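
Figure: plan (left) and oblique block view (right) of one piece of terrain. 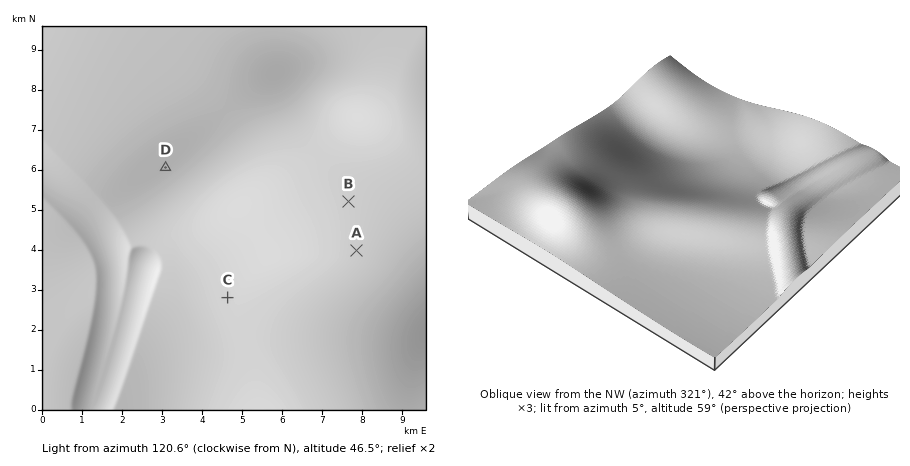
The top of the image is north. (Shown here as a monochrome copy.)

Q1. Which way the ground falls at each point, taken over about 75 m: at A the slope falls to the S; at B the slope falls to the S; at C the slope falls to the E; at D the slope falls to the NW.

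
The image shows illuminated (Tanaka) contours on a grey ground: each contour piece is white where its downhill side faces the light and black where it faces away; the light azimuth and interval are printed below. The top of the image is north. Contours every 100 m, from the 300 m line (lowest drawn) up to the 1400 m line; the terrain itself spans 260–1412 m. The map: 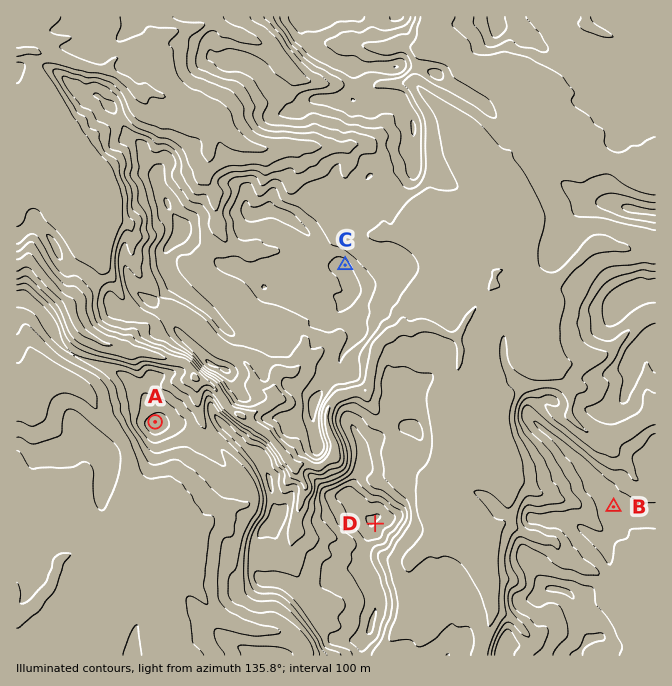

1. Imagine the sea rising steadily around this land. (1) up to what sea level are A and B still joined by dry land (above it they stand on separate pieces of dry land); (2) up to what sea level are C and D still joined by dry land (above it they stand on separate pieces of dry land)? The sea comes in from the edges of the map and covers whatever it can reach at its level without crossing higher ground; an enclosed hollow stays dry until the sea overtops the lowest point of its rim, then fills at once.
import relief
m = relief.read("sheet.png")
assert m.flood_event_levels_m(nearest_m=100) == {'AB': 700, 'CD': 900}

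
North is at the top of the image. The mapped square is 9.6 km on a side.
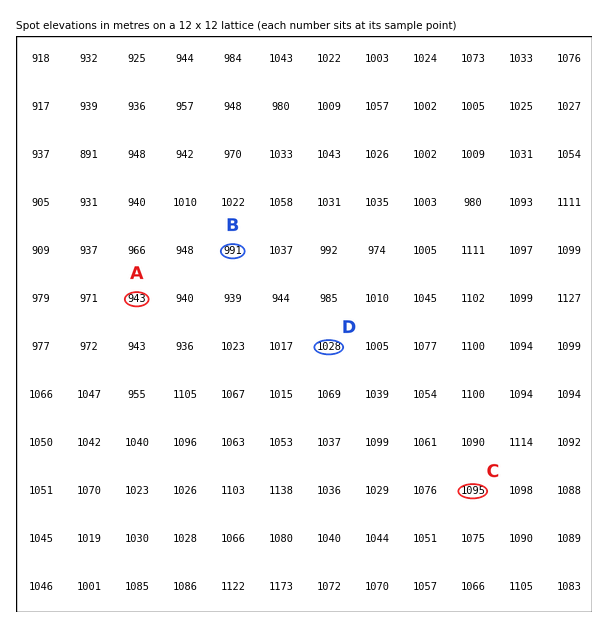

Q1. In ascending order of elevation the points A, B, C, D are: A B D C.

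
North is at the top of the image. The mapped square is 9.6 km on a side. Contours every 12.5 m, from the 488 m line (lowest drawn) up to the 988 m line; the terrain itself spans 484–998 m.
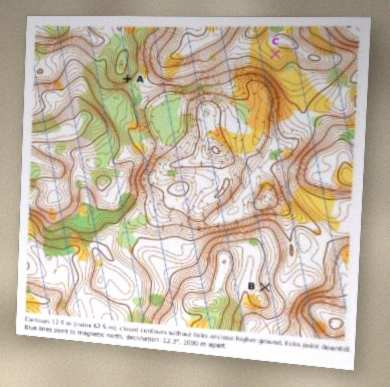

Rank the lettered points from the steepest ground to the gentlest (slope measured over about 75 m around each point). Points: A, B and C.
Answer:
A B C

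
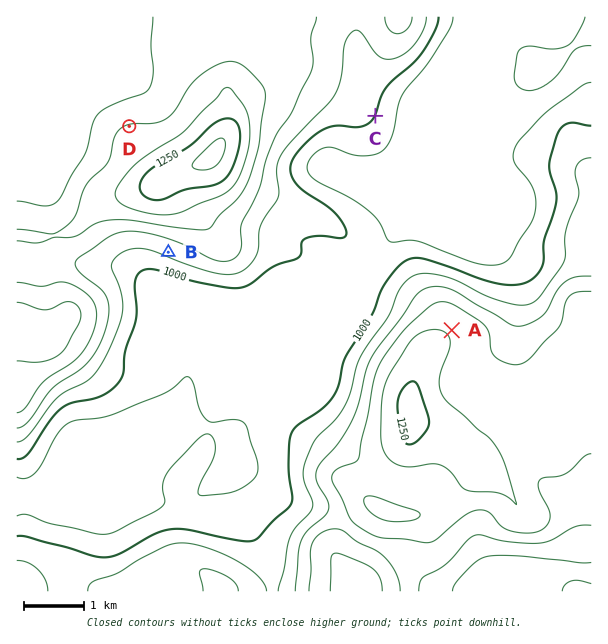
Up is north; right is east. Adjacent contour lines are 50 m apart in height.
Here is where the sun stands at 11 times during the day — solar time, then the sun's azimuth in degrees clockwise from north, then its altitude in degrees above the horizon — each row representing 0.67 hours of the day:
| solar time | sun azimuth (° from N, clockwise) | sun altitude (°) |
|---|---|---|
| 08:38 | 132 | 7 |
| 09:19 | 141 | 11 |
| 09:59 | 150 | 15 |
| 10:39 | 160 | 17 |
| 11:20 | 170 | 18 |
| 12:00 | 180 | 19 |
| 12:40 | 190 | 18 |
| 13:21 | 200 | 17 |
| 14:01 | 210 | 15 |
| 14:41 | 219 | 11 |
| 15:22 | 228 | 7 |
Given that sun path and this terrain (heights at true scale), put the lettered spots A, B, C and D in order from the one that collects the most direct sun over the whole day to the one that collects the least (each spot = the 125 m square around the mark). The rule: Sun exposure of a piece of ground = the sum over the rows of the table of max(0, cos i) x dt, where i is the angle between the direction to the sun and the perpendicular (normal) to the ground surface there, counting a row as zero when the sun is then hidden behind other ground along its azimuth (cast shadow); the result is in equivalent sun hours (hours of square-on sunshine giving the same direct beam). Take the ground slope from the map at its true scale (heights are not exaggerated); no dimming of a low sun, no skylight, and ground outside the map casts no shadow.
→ B > C > A > D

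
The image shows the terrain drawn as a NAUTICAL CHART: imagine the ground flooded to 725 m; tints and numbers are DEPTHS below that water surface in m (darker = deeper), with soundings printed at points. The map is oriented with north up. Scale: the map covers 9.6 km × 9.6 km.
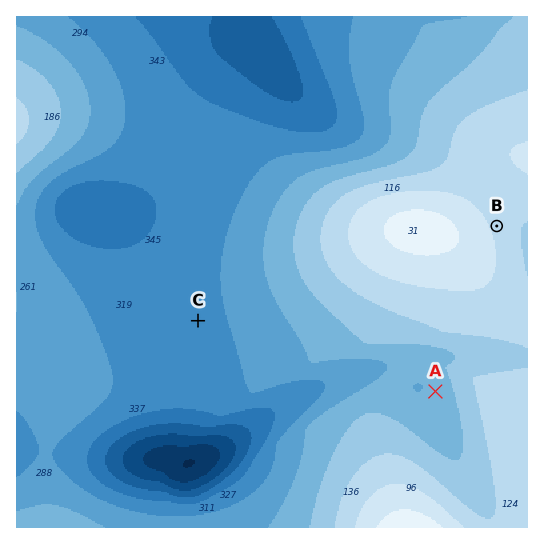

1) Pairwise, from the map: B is above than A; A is above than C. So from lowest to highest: C A B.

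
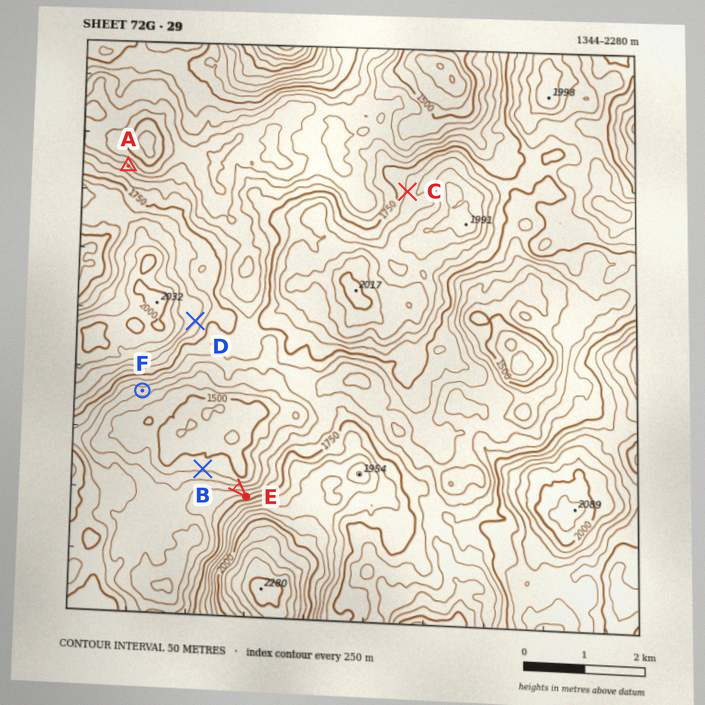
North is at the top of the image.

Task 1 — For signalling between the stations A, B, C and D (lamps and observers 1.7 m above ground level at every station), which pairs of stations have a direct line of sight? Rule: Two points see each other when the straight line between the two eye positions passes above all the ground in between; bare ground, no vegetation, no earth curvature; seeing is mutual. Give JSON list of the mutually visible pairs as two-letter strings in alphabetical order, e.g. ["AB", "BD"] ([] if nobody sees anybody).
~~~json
["AC", "BD"]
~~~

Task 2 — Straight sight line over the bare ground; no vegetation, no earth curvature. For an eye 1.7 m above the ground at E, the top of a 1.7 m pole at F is visible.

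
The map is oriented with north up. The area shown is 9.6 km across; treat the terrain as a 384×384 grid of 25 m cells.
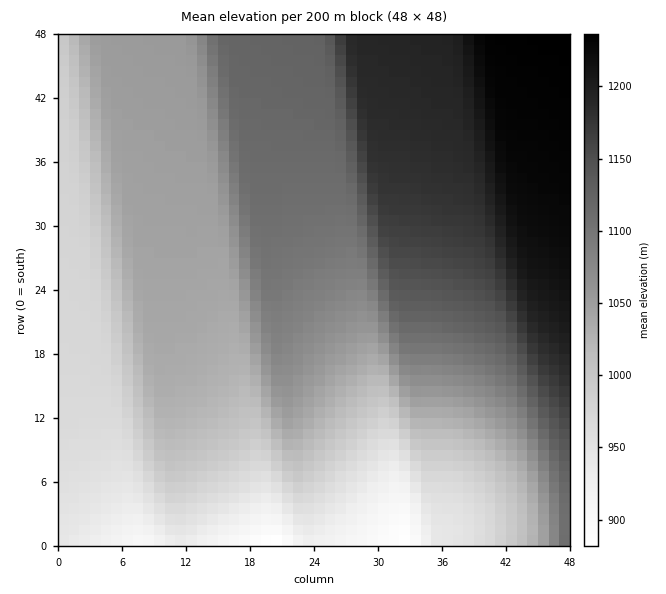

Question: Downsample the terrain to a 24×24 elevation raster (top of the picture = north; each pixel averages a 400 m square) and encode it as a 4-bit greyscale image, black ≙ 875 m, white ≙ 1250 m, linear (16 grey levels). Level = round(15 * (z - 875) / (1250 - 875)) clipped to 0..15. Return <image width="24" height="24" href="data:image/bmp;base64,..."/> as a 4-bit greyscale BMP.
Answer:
<image width="24" height="24" href="data:image/bmp;base64,Qk2WAQAAAAAAAHYAAAAoAAAAGAAAABgAAAABAAQAAAAAACABAAATCwAAEwsAABAAAAAAAAAAAAAAABEREQAiIiIAMzMzAERERABVVVUAZmZmAHd3dwCIiIgAmZmZAKqqqgC7u7sAzMzMAN3d3QDu7u4A////ADIhIyIREiIREjNFaTMiNDMiIzIhEzNFeTMzREQzNDMiIzRVeTMzRVRERUQyNERWikM0VVVUVlRDRVVnikREZmVVZmVEVmZ4m0RFZmZmd2ZVZ3eIq0RFZmZmh3ZmeIiJvERFZmZniHdniImazERGd2ZoiId4mZqrzURWd3Z4mIiJqqq83URWd3d4mYiKqru83URWd3d5mZiau7vN3kRXd3eJmZmbu7zN7kRnd3eJmZmrzMzO7kVnd3eJmZm8zMze7kVnd3eZmZm8zMze7kVnd3eaqqrMzMze7kV3d3iaqqrMzM3u7kZ3d3iqqqrMzN3u7lZ3d3iqqqvMzd3u7lZ3d3mqqqvN3d3u7lZ3d3mqqqzd3d7u7ld3d4mqqqzd3d7u7g=="/>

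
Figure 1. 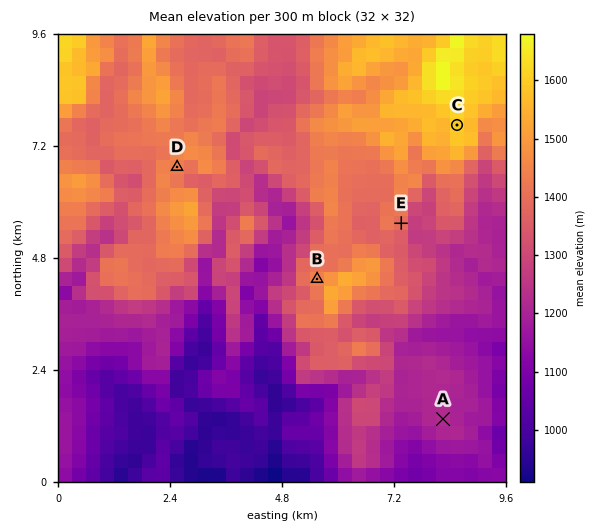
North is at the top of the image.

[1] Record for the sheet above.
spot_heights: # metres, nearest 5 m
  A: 1225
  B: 1445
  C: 1600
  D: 1435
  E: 1405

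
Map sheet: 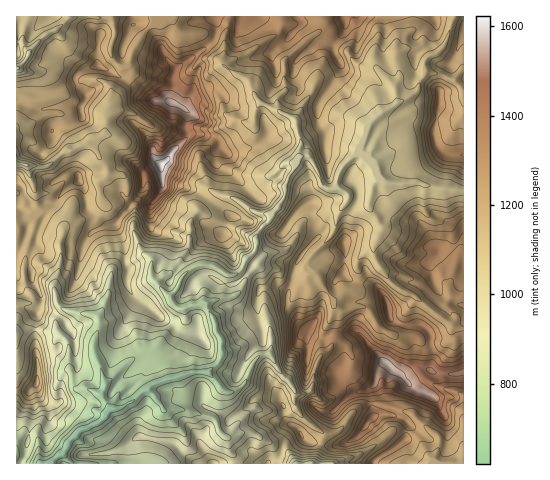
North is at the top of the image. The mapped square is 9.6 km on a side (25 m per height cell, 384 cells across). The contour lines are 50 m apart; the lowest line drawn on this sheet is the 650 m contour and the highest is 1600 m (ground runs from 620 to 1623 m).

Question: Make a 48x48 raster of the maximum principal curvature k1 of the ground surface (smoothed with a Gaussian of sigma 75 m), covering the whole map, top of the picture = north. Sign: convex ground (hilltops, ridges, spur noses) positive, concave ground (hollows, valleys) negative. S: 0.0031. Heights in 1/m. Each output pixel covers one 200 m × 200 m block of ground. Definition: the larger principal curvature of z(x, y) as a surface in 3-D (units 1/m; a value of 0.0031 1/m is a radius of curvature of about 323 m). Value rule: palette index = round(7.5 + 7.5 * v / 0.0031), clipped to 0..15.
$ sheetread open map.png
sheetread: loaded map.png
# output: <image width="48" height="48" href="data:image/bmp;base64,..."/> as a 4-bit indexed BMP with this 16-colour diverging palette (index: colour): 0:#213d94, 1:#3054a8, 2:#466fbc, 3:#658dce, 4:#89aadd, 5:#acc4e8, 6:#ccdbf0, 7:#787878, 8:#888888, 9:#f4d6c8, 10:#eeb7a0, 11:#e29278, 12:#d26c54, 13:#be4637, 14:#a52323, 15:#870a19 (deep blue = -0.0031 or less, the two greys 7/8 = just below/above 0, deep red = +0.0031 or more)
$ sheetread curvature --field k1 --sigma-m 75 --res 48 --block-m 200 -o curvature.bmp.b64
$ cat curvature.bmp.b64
<image width="48" height="48" href="data:image/bmp;base64,Qk32BAAAAAAAAHYAAAAoAAAAMAAAADAAAAABAAQAAAAAAIAEAAATCwAAEwsAABAAAAAAAAAAlD0hAKhUMAC8b0YAzo1lAN2qiQDoxKwA8NvMAHh4eACIiIgAyNb0AKC37gB4kuIAVGzSADdGvgAjI6UAGQqHANtZuuy6iIh3aMve65vN2IaZed77d5homK6diO7u24d4nYm3iqqJ27vf+5md+ZiJqI2dl4qYesvN2oyXV5lomO/L7/mHr6mop4qMuXmamKypiKu4mIh5rPmIh/+Xa6mJyYl7maqHmap2iri4yZztz5ibt5/Znrh8+ImKqJmXh5uWeXirvKmH2Zz/53vdyXh/pput3bq6eXupmZvJmdua+c/J/XmXh3jPmN/qqniJu6mJqYq4Zqy72Imrnf2Xmt/7qJ/4ininubl6qqzInHi+qOuLqZzqjNmIiHn5eKqompq5h4qKzZjdlt+7p2fZzZit7nn4drqJmIiKu5mKm9jqud+bqHi92qvKq3v5qMh5mIh4ianKadmmrN95qXbtmIioaoz4udeJqIeHiIjqiZy4n82JmH34h4e3aXzXedd5uoeWiazYeojHfMurmr93d4fZiHq4jcqHrIeZu6yoqomojM6prfp5q73ZeIvovIqXe5iv652WqpmXnb33edmN+7yIeKvrmHeImZrth4usuquIvJf5aJmP2JmIiYjqjpmnmb25bZhpmJ6HyobKeYiPuYiambj4j8qZe9qZmuqaqH3Kuoeal3jfh4mqiKy3euiojcdo2My93ay7rIh6urv5mpi4eJzJiOmXfdiImYvJioppfod4vIyHiZm3iZmamMqIfbp5iad2n4l6vciInHuJzcuoiJibmbt4nJdnmLt3zXmYiPmJnXiKmJmZiJm5eq13jKqYra3My/m6uK6a7od4eJuqqYm3iI3InXrdynmrvJXf+YrJrsl3d4qpmom4d3mt+1r4iYq5us65/Yqqm6uXiJyIipibeIqYr3n4iImIvuymr5mZioiJmrqbqqqrp4yGbNz6iIaLyonJa+upeLeIeKmoeqqJyGx4ibr/hXm5h57dmbzMx8iIiJiHeNmKnK2ZqZ5vytl4idqKebyHeciIiIiHeOrN2ut3h36PqGZ5m6d6qb2fnKh4iIiIate4m9uZiL6vuamLmYaJqJ2PeqiJmZmZeajamal3nen/+Geaq4eJh4m/mJh4iImrzM/tl4mIqVj4/mWb27qZmXbdmXiIh3i+y6mMt4d4hkv5n+m9qIq6vJnceHiIh3jreIiby4eHd5+Gi9y6iYeqqZm7mIiYiIn6eHeKq9y4rPpnmcvZZ4e6p2rJmIeJiIjbd4mZh61neZiIqt2XeKnIeHrXeIh3mHe9iKqZma1neM3u3bm6m5iYm5roeJiIiJivmIiYd564drzLuKyJqYerm7m8iYiJmHevl8uZqbq5ariJuZyamZeMiaiMqHeZiZnuuZqXecl53IaIyox4iId9rJd5upmIh6maiGyoeK7vt2eZzZuVeZh+nJZ47Yd4iLisyPjJmXjYi4mM6vyFeazMedl4+bh6iLmZ2varl3jIjXeflo36jJecyYu7xth6d5qXm+yaqHe7jZe9lnetnKmIvIiZybmLeKiqjMrIeZrMm8momJd8i5mZi7h3rJl5iIirjLibp4uJacl3eKqriZmYeKmIq6uqqpm7iw=="/>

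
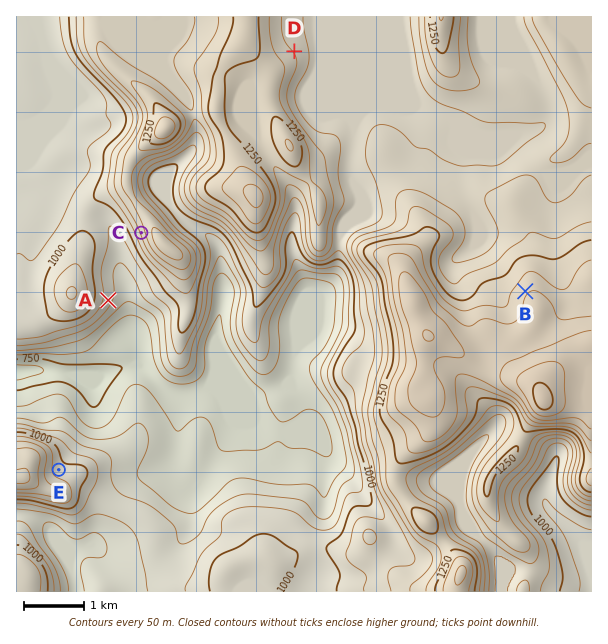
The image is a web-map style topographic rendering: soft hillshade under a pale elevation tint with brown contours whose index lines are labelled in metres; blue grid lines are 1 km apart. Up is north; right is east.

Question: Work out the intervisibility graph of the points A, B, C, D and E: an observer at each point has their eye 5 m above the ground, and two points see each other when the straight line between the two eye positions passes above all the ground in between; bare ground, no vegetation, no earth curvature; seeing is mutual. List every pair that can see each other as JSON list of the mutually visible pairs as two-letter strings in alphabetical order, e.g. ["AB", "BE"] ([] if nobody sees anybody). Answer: ["AC", "AE", "BD", "CE"]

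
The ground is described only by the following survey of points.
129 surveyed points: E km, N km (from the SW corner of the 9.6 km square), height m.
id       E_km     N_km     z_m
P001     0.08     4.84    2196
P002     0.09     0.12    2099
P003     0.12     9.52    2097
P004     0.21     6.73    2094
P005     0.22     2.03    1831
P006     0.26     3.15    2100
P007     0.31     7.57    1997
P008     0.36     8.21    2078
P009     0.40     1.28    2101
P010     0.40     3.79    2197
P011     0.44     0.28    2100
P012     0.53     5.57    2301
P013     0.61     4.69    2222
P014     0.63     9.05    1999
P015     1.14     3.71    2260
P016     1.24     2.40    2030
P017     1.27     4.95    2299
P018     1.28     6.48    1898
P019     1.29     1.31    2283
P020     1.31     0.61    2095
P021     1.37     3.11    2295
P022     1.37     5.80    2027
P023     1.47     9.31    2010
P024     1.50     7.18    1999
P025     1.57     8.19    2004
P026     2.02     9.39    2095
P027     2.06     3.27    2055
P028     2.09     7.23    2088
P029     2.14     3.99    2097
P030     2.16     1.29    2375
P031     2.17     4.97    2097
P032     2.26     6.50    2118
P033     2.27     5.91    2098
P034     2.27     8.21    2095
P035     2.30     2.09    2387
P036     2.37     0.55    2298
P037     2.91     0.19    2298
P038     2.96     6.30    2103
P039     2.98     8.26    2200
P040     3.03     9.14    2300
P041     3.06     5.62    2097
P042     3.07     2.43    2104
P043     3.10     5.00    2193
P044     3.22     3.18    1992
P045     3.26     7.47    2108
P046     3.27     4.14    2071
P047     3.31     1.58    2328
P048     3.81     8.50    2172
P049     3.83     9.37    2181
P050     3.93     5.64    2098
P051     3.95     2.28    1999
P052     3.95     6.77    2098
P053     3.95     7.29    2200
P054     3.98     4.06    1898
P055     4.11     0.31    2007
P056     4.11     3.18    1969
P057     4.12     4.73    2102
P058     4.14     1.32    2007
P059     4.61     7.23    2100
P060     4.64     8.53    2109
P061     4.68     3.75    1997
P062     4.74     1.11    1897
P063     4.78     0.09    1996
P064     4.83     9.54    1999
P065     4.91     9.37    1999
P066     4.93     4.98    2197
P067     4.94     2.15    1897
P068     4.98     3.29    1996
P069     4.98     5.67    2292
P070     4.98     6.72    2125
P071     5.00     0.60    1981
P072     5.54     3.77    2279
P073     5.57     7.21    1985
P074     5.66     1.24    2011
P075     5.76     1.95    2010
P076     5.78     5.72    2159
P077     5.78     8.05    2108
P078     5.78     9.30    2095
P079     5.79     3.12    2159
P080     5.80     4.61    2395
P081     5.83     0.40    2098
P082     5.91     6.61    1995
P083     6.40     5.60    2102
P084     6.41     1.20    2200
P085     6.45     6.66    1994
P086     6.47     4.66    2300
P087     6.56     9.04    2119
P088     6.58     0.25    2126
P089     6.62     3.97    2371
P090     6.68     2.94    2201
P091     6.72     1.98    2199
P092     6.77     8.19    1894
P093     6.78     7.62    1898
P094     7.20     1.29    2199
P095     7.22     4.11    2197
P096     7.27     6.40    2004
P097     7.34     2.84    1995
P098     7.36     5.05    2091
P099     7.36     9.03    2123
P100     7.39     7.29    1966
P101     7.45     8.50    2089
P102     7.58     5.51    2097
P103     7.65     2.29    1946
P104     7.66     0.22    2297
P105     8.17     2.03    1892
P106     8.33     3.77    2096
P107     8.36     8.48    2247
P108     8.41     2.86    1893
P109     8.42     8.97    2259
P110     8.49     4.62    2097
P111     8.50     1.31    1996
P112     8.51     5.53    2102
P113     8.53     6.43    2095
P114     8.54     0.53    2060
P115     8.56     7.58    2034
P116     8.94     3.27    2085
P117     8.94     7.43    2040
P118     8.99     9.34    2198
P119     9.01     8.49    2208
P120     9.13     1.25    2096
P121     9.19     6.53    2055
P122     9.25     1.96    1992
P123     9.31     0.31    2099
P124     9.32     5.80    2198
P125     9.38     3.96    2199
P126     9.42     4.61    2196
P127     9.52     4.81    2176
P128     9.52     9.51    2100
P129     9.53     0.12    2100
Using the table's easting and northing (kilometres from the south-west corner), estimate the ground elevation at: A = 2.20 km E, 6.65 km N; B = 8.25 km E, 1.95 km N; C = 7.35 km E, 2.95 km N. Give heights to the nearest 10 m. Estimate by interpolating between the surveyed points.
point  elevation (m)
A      2110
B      1870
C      2000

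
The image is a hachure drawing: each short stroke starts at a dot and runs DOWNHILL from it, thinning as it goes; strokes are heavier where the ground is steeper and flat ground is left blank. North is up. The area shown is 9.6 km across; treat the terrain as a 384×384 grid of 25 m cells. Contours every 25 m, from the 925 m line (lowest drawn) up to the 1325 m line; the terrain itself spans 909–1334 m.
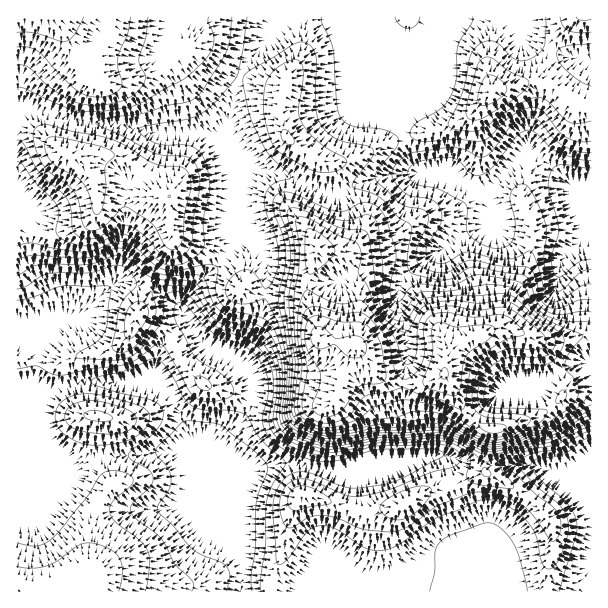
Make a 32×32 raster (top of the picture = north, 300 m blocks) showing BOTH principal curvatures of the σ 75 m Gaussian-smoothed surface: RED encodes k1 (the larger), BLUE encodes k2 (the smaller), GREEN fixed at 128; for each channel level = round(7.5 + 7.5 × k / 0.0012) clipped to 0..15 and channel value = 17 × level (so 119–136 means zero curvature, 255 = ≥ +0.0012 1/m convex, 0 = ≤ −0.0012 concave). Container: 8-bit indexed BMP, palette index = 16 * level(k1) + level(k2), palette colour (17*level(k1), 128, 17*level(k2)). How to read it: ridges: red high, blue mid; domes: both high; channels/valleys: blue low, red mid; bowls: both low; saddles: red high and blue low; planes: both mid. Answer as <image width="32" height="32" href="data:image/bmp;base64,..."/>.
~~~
<image width="32" height="32" href="data:image/bmp;base64,Qk02CAAAAAAAADYEAAAoAAAAIAAAACAAAAABAAgAAAAAAAAEAAATCwAAEwsAAAABAAAAAAAAAIAAABGAAAAigAAAM4AAAESAAABVgAAAZoAAAHeAAACIgAAAmYAAAKqAAAC7gAAAzIAAAN2AAADugAAA/4AAAACAEQARgBEAIoARADOAEQBEgBEAVYARAGaAEQB3gBEAiIARAJmAEQCqgBEAu4ARAMyAEQDdgBEA7oARAP+AEQAAgCIAEYAiACKAIgAzgCIARIAiAFWAIgBmgCIAd4AiAIiAIgCZgCIAqoAiALuAIgDMgCIA3YAiAO6AIgD/gCIAAIAzABGAMwAigDMAM4AzAESAMwBVgDMAZoAzAHeAMwCIgDMAmYAzAKqAMwC7gDMAzIAzAN2AMwDugDMA/4AzAACARAARgEQAIoBEADOARABEgEQAVYBEAGaARAB3gEQAiIBEAJmARACqgEQAu4BEAMyARADdgEQA7oBEAP+ARAAAgFUAEYBVACKAVQAzgFUARIBVAFWAVQBmgFUAd4BVAIiAVQCZgFUAqoBVALuAVQDMgFUA3YBVAO6AVQD/gFUAAIBmABGAZgAigGYAM4BmAESAZgBVgGYAZoBmAHeAZgCIgGYAmYBmAKqAZgC7gGYAzIBmAN2AZgDugGYA/4BmAACAdwARgHcAIoB3ADOAdwBEgHcAVYB3AGaAdwB3gHcAiIB3AJmAdwCqgHcAu4B3AMyAdwDdgHcA7oB3AP+AdwAAgIgAEYCIACKAiAAzgIgARICIAFWAiABmgIgAd4CIAIiAiACZgIgAqoCIALuAiADMgIgA3YCIAO6AiAD/gIgAAICZABGAmQAigJkAM4CZAESAmQBVgJkAZoCZAHeAmQCIgJkAmYCZAKqAmQC7gJkAzICZAN2AmQDugJkA/4CZAACAqgARgKoAIoCqADOAqgBEgKoAVYCqAGaAqgB3gKoAiICqAJmAqgCqgKoAu4CqAMyAqgDdgKoA7oCqAP+AqgAAgLsAEYC7ACKAuwAzgLsARIC7AFWAuwBmgLsAd4C7AIiAuwCZgLsAqoC7ALuAuwDMgLsA3YC7AO6AuwD/gLsAAIDMABGAzAAigMwAM4DMAESAzABVgMwAZoDMAHeAzACIgMwAmYDMAKqAzAC7gMwAzIDMAN2AzADugMwA/4DMAACA3QARgN0AIoDdADOA3QBEgN0AVYDdAGaA3QB3gN0AiIDdAJmA3QCqgN0Au4DdAMyA3QDdgN0A7oDdAP+A3QAAgO4AEYDuACKA7gAzgO4ARIDuAFWA7gBmgO4Ad4DuAIiA7gCZgO4AqoDuALuA7gDMgO4A3YDuAO6A7gD/gO4AAID/ABGA/wAigP8AM4D/AESA/wBVgP8AZoD/AHeA/wCIgP8AmYD/AKqA/wC7gP8AzID/AN2A/wDugP8A/4D/AJeXh4iIiIiHh5eYmISnp3d3h4eHh4eHd3eHiHeHp4aHh4eHiIiIiIeHh4eHhYa3h4d3h4aHh4eHh3d3d4a3lnaHh4eIiIiImId3d4d2dbeXdnaGh4eGdnd3d3d3drendXZ2h4eHh4eHh3Z3h3aFp6dmdoeXl5aFdnZ3d3Z1x7iEd3eGh5eGdXV2d3eHhoWnyJe3t6e3yaeGhnV1dbbppoV3d4eGl6eXh4aHh4eHhKfL2MeVlqbI17enlYbX55aDh3d3d3aHqKioloeHd3d1hKWTcnV1dHOWp6bH17V0c3aHd3d3hoaEhHV2d4eHdnWDgJCQgHBxgXBwYKDAgGBxk3V3h4WGhpeXhYZ3d3eGhaOjprinhIOUg2Fy1/v4pKSTUneFp7nIyMm3loWFdoaT0/n76uj29+jX1fb29/j397eEd4aluLinlqaUlainpoKB+sm4qHWGhpaW56NSgoS26dV2hoSCgXF0hnSnyaeWc2Hnt5enlrjFx7nIhmN2d4a4pZeXqKeWlZN0hceXhYVzYsXWhoeYp3OFuLeVdnWElJR1h4eHmLbYyYOmp3WEc2SDp+iXmKiognW3p7eXlrjJpoWHh4d3dpbolaWFg5SGlYO36qeouaehp7mnyNjH6NfFt4Z2dnd2htq4hXKVqbimk8bXh4bGdHK3uqiWqLm2Y5SXh4d3doaFprNyY6a6uaaTx7V1hsZkc7aGloaGt6VSdaeHdnaFhWV0pJaUo5aohnK3tnWGt4WUlWWFqJeXx3R0qIaGh5eWZHWXurelhYaGc5bYl5eYhpd0VIWmdXTFhXOWl6e3uKiElae5qJaGh4Zzptm3p6eGp4Z1hYV1dreXhXaHhoanyaaWl6eXdnZ3hYX42JaFuJeWuJaHdnd2t5iGh3d2Zpe4lpaYqJd2hoeF19eEc3aol4aYp4eHh4eoh3V3dYWGlqiGhoeYqYaGh4alk4OFlJSGdnWFhoaGl5eGdXZ0l6inl4eXp5iploZ3doSFl6iohoV1dXZ1l4WFl5Z0hYS4uaiouKeGdpaFhneFl7i3l6e3p5aWhXWWl3V2lJeopbeXhYWEg3R1hYZ3hoa4qId2doaGlrfHp6eXdmWGqZiGhIKCg4OFhoeHhnaGh6eGd3Z2d4eHhoa2yKd2dIaomHWGl6i5uKeXh4iIhoaHp5eHdnd3d3d3dnW4ybilpqeYhoeYmJiYl5eXiIeGhpaoqId2d3d3d3d3dKe5p6eXh3d2h5eXh4d2d4eYmIeFhYe4l4aHh3d3d4eFp6d2hpd2dnaHl4d3h4eGh4iYmIZ2dZeXhoeHh4eHh4aWl3Z2lpaGl5iIh4eIh3Z3h4eXh4aHhoZ3h4eHh4eHd3aGh3aGp6k="/>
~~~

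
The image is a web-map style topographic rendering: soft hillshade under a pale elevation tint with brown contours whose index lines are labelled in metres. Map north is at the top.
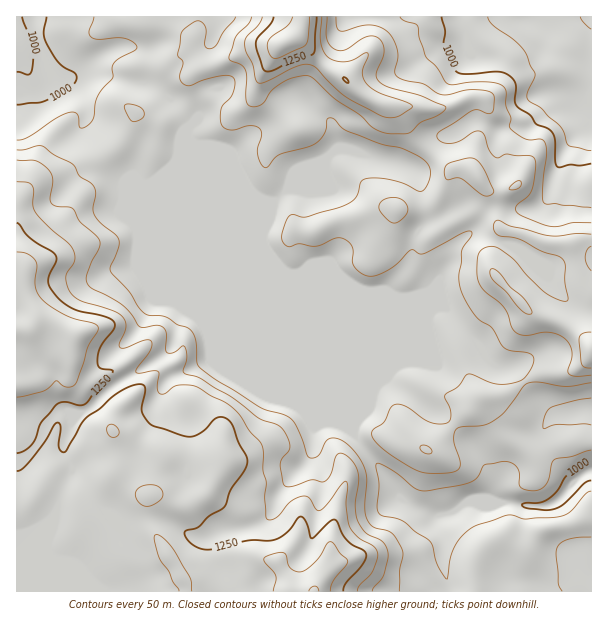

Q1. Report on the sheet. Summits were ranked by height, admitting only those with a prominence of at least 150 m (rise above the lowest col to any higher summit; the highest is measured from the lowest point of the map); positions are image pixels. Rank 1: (284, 44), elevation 1335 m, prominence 262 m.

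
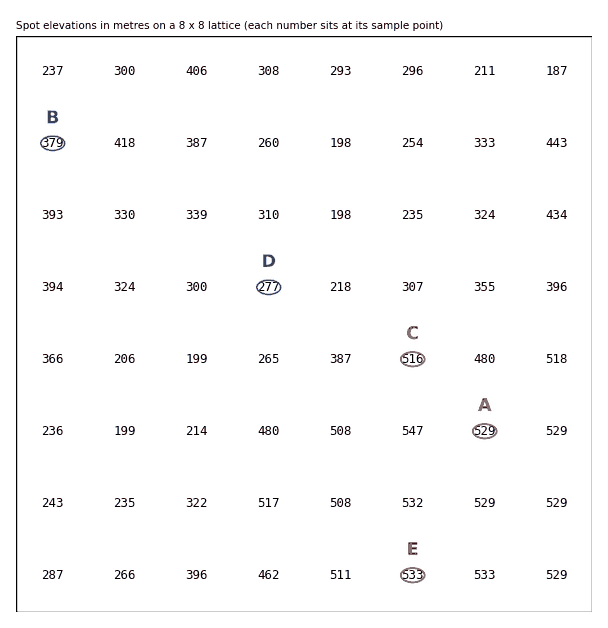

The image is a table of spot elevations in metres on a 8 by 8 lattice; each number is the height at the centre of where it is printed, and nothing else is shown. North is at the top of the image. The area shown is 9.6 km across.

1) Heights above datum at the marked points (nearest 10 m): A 530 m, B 380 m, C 520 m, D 280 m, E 530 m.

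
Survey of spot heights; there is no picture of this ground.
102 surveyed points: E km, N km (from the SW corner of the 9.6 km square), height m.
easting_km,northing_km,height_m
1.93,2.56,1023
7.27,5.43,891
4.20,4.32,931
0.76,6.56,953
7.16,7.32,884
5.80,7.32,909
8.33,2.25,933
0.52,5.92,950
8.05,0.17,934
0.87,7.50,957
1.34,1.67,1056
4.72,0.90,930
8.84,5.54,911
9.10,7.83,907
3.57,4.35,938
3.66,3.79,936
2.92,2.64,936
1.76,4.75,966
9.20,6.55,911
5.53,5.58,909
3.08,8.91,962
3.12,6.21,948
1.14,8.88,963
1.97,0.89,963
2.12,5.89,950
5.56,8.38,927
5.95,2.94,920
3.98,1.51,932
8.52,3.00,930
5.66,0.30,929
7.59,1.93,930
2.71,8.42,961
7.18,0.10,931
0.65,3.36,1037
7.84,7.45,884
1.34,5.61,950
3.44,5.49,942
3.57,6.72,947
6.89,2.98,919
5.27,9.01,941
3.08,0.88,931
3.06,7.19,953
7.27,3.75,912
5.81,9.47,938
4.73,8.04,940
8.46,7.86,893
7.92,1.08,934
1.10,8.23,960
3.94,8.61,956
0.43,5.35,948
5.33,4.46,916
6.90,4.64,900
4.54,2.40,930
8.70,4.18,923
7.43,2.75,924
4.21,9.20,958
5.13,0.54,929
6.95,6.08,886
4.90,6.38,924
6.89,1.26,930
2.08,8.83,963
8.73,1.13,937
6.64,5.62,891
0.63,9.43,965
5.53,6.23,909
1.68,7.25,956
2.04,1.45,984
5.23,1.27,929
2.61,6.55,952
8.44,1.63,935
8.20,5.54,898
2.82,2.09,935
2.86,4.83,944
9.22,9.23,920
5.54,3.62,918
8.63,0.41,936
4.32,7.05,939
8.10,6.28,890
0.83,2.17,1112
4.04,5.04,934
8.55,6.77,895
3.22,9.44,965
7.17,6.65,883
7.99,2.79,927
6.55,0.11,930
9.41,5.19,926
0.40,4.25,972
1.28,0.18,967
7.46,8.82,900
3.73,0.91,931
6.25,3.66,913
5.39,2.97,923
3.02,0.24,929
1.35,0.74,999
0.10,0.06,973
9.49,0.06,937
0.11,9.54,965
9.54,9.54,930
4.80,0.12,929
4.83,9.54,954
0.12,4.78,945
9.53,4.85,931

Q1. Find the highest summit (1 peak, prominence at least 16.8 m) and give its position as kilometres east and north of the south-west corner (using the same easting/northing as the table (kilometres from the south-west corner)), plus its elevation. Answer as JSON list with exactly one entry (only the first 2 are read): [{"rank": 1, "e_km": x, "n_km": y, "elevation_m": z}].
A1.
[{"rank": 1, "e_km": 0.89, "n_km": 2.19, "elevation_m": 1115}]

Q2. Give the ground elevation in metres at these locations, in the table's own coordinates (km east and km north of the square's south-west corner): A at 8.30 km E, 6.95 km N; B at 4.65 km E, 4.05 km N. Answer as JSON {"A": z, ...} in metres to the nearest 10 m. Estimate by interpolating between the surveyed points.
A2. {"A": 890, "B": 930}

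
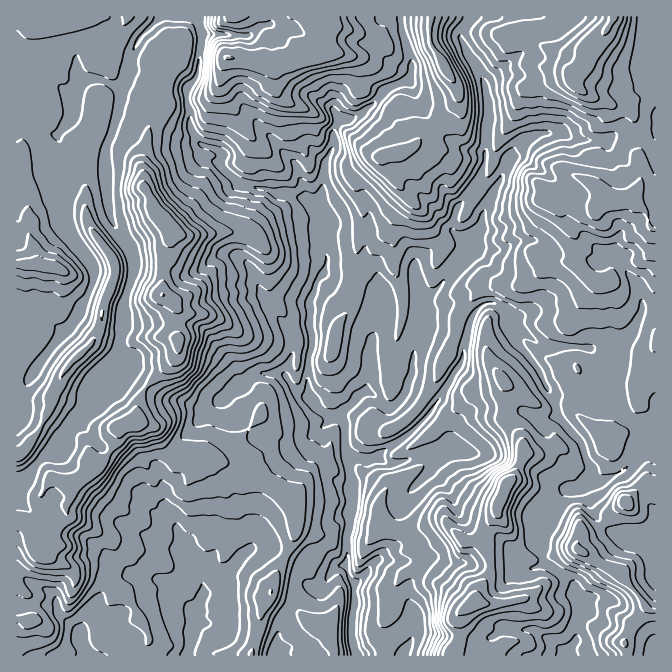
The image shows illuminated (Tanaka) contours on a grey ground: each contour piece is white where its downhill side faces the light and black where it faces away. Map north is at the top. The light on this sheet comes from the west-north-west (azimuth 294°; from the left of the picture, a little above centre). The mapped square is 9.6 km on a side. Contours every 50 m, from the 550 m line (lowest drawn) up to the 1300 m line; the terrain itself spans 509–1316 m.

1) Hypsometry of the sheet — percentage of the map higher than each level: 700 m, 88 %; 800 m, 70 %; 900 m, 54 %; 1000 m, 37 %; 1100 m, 14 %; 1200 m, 4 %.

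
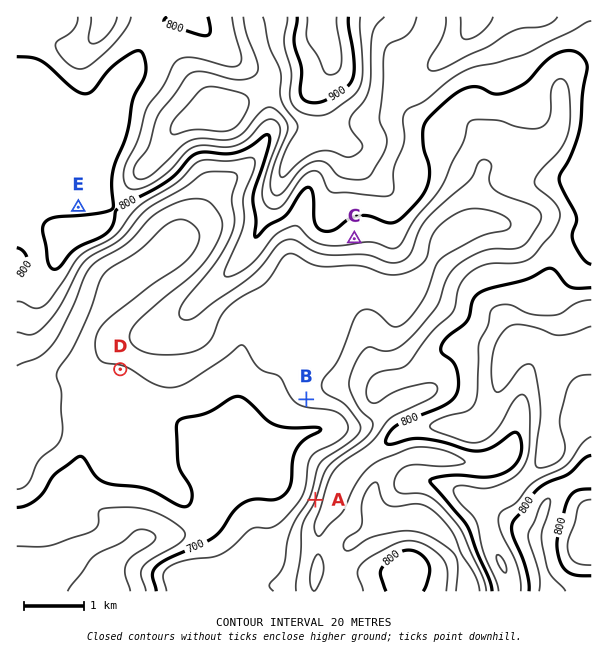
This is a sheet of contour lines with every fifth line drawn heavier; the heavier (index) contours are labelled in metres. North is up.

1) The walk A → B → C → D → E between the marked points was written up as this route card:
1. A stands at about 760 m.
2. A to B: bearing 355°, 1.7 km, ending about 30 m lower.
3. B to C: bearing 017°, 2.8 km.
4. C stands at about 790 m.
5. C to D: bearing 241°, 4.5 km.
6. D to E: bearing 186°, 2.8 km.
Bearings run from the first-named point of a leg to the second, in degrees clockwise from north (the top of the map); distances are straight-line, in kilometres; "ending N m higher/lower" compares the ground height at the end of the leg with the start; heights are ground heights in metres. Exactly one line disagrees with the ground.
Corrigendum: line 6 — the bearing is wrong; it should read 345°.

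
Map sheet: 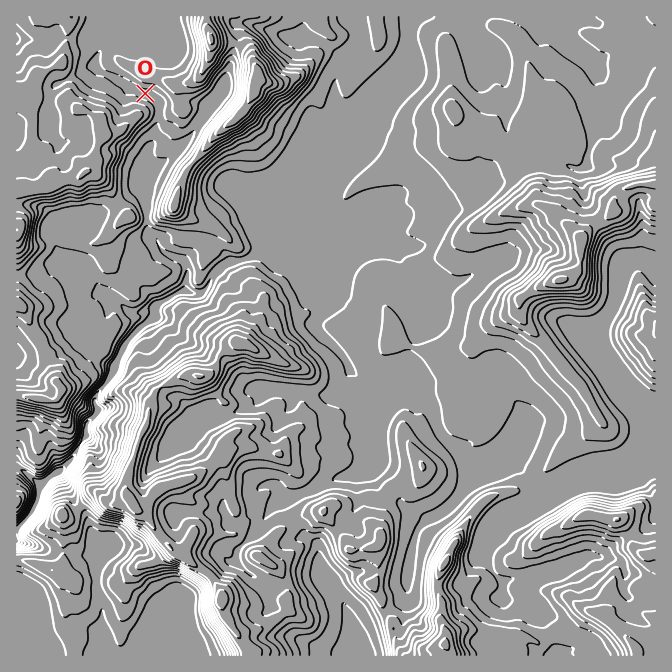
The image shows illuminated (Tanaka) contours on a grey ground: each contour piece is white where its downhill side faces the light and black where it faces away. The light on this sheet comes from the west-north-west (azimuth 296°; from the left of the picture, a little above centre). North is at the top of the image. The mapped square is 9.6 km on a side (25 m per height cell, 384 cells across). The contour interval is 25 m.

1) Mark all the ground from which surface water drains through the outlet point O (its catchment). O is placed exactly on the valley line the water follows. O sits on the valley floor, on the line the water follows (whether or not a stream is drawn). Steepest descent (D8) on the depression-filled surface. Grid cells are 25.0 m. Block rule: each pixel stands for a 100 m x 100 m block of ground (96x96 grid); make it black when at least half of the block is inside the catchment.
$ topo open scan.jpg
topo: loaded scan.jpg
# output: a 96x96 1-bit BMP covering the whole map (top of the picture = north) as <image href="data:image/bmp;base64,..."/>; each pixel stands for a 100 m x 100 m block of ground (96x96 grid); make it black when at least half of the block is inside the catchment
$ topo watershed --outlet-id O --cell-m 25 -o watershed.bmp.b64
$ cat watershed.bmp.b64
<image width="96" height="96" href="data:image/bmp;base64,Qk2+BAAAAAAAAD4AAAAoAAAAYAAAAGAAAAABAAEAAAAAAIAEAAATCwAAEwsAAAIAAAAAAAAA////AAAAAAAAAAAAAAAAAAAAAAAAAAAAAAAAAAAAAAAAAAAAAAAAAAAAAAAAAAAAAAAAAAAAAAAAAAAAAAAAAAAAAAAAAAAAAAAAAAAAAAAAAAAAAAAAAAAAAAAAAAAAAAAAAAAAAAAAAAAAAAAAAAAAAAAAAAAAAAAAAAAAAAAAAAAAAAAAAAAAAAAAAAAAAAAAAAAAAAAAAAAAAAAAAAAAAAAAAAAAAAAAAAAAAAAAAAAAAAAAAAAAAAAAAAAAAAAAAAAAAAAAAAAAAAAAAAAAAAAAAAAAAAAAAAAAAAAAAAAAAAAAAAAAAAAAAAAAAAAAAAAAAAAAAAAAAAAAAAAAAAAAAAAAAAAAAAAAAAAAAAAAAAAAAAAAAAAAAAAAAAAAAAAAAAAAAAAAAAAAAAAAAAAAAAAAAAAAAAAAAAAAAAAAAAAAAAAAAAAAAAAAAAAAAAAAAAAAAAAAAAAAAAAAAAAAAAAAAAAAAAAAAAAAAAAAAAAAAAAAAAAAAAAAAAAAAAAAAAAAAAAAAAAAAAAAAAAAAAAAAAAAAAAAAAAAAAAAAAAAAAAAAAAAAAAAAAAAAAAAAAAAAAAAAAAAAAAAAAAAAAAAAAAAAAAAAAAAAAAAAAAAAAAAAAAAAAAAAAAAAAAAAAAAAAAAAAAAAAAAAAAAAAAAAAAAAAAAAAAAAAAAAAAAAAAAAAAAAAAAAAAAAAAAAAAAAAAAAAAAAAAAAAAAAAAAAAAAAAAAAAAAAAAAAAAAAAAAAAAAAAAAAAAAAAAAAAAAAAAAAAAAAAAAAAAAAAAAAAAAAAAAAAAAAAAAAAAAAAAAAAAAAAAAAAAAAAAAAAAAAAAAAAAAAAAAAAAAAAAAAAAAAAAAAAAAAAAAAAAAAAAAAAAAAAAAAAAAAAAAAAAAAAAAAAAAAAAAAAAAAAAAAAAAAAAAAAAAAAAAAAAAAAAAAAAAAAAAAAAAAAAAAAAAAAAAAAAAAAAAAAAAAAAAAAAAAAAAAAAAAAAAAAAAAAAAAAAAAAAAAAAAAAAAAAAAAAAAAAAAAAAAAAAAAAAAAAAAAAAAAAAAAAAAAAAAAAAAAAAAAAAAAAAAAAAAAAAAAAAAAAAAAAAAAAAAAAAAAAAAAAAAAAB4AAAAAAAAAAAAAAB/AAAAAAAAAAAAAAB/wAAAAAAAAAAAAAB/4AAAAAAAAAAAAAB/8AAAAAAAAAAAAAA/8AAAAAAAAAAAAAA/8AAAAAAAAAAAAAA/+AAAAAAAAAAAAAA//gAAAAAAAAAAAAA//wAAAAAAAAAAAAA//8AAAAAAAAAAAAA//8AAAAAAAAAAAAA//8AAAAAAAAAAAAA//8AAAAAAAAAAAAA//+AAAAAAAAAAAAAf//AAAAAAAAAAAAAf//PgAAAAAAAAAAAP///wAAAAAAAAAAAD///wAAAAAAAAAAAB///4AAAAAAAAAAAB///4AAAAAAAAAAAB///4AAAAAAAAAAAA///4AAAAAAAAAAAA///4AAAAAAAAAAAA///4AAAAAAAAAAAA///4AAAAAAAAAAA="/>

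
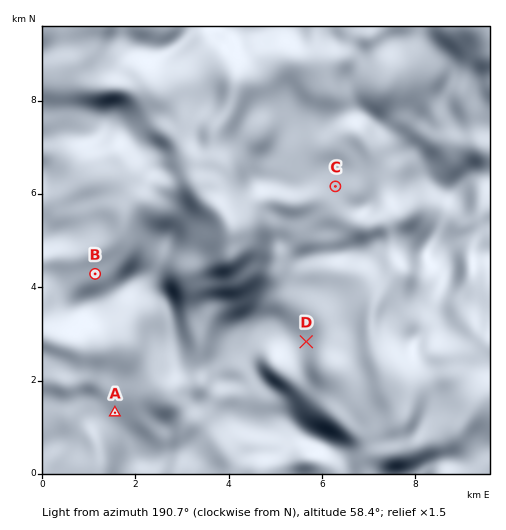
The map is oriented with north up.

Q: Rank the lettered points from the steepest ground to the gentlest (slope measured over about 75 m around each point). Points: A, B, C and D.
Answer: D A B C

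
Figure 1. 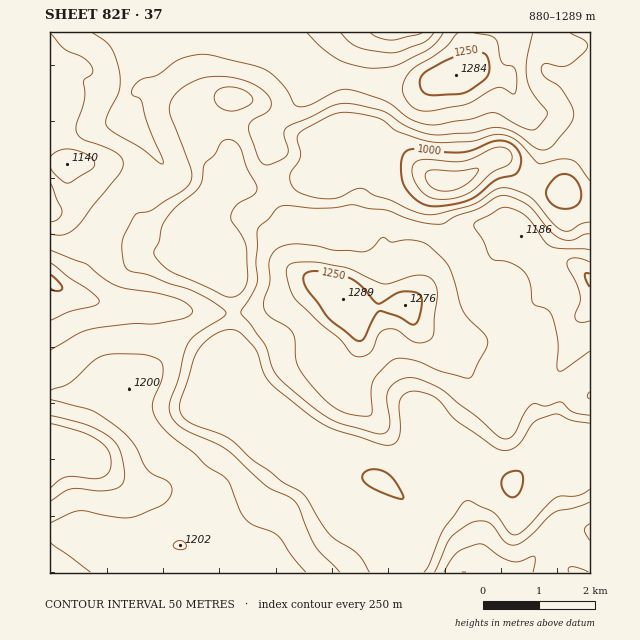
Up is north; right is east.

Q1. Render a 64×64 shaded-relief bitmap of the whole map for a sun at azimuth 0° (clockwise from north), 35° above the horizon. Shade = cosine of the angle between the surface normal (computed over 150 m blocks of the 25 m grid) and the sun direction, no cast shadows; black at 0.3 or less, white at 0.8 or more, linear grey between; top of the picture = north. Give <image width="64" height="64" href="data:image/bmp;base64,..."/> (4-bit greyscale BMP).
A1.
<image width="64" height="64" href="data:image/bmp;base64,Qk12CAAAAAAAAHYAAAAoAAAAQAAAAEAAAAABAAQAAAAAAAAIAAATCwAAEwsAABAAAAAAAAAAAAAAABEREQAiIiIAMzMzAERERABVVVUAZmZmAHd3dwCIiIgAmZmZAKqqqgC7u7sAzMzMAN3d3QDu7u4A////AFZnd3d4h2ZmZniImZmZmZq7qpmZmaqru7u7upmIiHdlVnd3d4iYdmZniIiZmZmZqruqqZmZmaq7u7uqqpiIdmVniIiIiZmHd3iIiJmZiJmru6qpmZmZmqu6qqvMuYd2ZoiIiJmZqpmZmZiIiIiImaqqqqmZmYmaq7qqrN7bmHd3iIiZmZqqqqqqmYiIiJmZqqqqmZmImZm8y7u83dypiIiYiZmZmqqqq6qZmIiZmZmqqpmZmImZmavMzMu7zMqZmamZmZmZmaqqmZmIiZmZmaqpmZmYmZmZqrvNy6q8zLu6uqmqqqqZmZmZmIiJmqqqqqmZmZmZmIiZq8zKmZvMzdzLu7u7qpmZmIiIiImaq8u6mZmZmZmIiImau6qpmbzd3czM3cy5mIiIiIiImarN3LmZiZmZmIiIiJmpmZmZq8zMzN3dy6mIiIiIiImaq83LqYiImZmIiIiImZmIiIiaqquszcy6mHiIiIiJmavMy6qYiIiIh3eIiIiZmId3iJmZmZq7qpl3eIiIiJmavMy6mYiIiHd3d4iIiZmYdmeImZiJmZmYh2eIiIiJmrzMu6mYiIiId2ZniIiJmYdlVniZiIiIiHZVV3iIiZq8zMupmYiIiId2VFaIiIiIdkM0aIiIiId2VDNWd4iavN3cupmIiIiHZUMiRoiIiHdkMzRXiIiIVDIhI1Z4ibze7cupmIiIh1MhERNXiIiHZVRERFZ3d2YRERJFZnmazd3LupmIiIdkIQETRniIiHZVRFZlVUVUIgEjRWZniZqru6qZmIiIdTISNFZ4iIiHZURFd3ZUIzIARVZ3d3eIiIiZmZiIiIdTIjVWeImId3ZURFeIhlQyMzN3iIiId3d3ZniIiIiHZDI0Zmd4iHdmVERFaImXZlRGd4iIiIiId3dVeIiIiIZDI1d3d4iHZUQyNFZ4mZl3dleImZmImaqYh2VniIiIdTNGeIiIiHZEMyJFd4iZmZh3Z4mZmZmZq6mIdmeIiIh1RWeIiZh3dlQzRWd4iImZmYh3eIiZmZmqqpiHZ4iIiHZneIiJmGVnZVVWZ3iIeImZmId4iImZmZqZmYdmeIiHZniIiIiGRGd3ZVZneId3iImZiHh4iImZmZmZh1Vnd3ZVeIiIh2VEZ3ZUVneIiHeIiJiId3d3iIiIiIiHVEVmVEV4iIdlREVmZURXiIiIiIiIiId3Znd3d3eIiHZUMzREVnd4dkIkZlRERWiJmZmZiHd4dlVFVmZnd3d3dmVDNEVmd3ZUM0Z3VDNWeImZmZmHdmeHZFVERVZ3d3d3d3d3d3d2ZVRFZ4h2VWd3iZmZmIh3eImGZVVWZ3iIiJmau7u5iHdlVVeImZiHiHeImZmIiIeImZhmZ4mZmZqru83d3MupiHZVaImaq7u6iIiZmIiIiIiJh2ibu7u7u83d7ty7u6mYdmaJqrvM3cupmZmIeIiIiIdlm8zLq7zMzd7dy6mZmIh3ibzN3czd3LqZmId4iIiIdlfNy6qaq8zMzLupmYh3iJrN3u7cy7zMy6mYh3d3eIdlety5mZmaq7uqmZmIh3iave7u7cupmru6qZiIiHd3iIm9y6mZmZiZmZmIiIiIiZvM3cy7qZmZmaqqqYiIdniJve7LqpmIiHeIiIiId3eJqqqqqqmZiIiZmqqYiIh2eJvf7cy6mYiId3iIiHd2ZomqqZmZmZmYiZqqqYd4iHeJve/t3LupmHd3d4iIh3ZnmqqZmZiJmZmavMyod4iIiarN7d3Lu6mYd3Zmd4iIh3iaqqqqqpmqu7ze7suqqZmavN3LzamaqpmIdlVWeJmZmaqqu8zMy7zN3e7////sqrzNzLu7d4mqqZh2VDRXiZqqqqvM3u7tzN3d3e////7c3e27u6lmaKqpmHdkMjV5mqqpmrzd3d3LvMu87////+/+25mqmFVWiaqHd2ZDNXiZqYiJq7u7vLqZmrzMzN7u7+25d3d2RVVXmph3d3ZmeIiHZniJmZmaupiJqpiIis3u25dlRVRFVVeamIiIiZh3eHZWZmeIiImqmIiHZDM1i97ah2VERImZiIiHeIiamGZ3dmZlVniIiJmZiGQhEAE3rLh2VDRWvMuoZVZ3iaqXZnd3dmZ4iIiIiIiHUhABEAFFVEMzRGmruXVEVniJqYdnZmZ3eJmIiYiIiIZCAAEQAAAAE0VWeZmHVFVniJmph3dmZniZh3eIiIiIdBAAAAAAAAAlZmeImYh2d4iImZmIh3d4mZdTNGd3d3ZBAAESIiEAAUZmZ4iZmZiIiIiZmYiZmaq6l0IRNFVUMyERIzNERDM0Z3dniZmZmZiIiIiJmZq7vLuXZCERIhEBIzMzMzRVZlZ4iIiZmImZmIiIh3iZmaqqmId2VCERESNEVEMyIzVmZ5mqqpmIeJqZiIh2Z4iHd2ZVZ3d2VERFVmZmVUMzM0VoqquqmYh4mZmIiIZmZ2VDIjRneHd3d3eIiIh2ZVVDRXiaqqmIiIiZmIiIh2VVUyESRWeIiIiIiZmqqpmHd2VniJqpiHd3iIiIh3iIdlVEM0VneImZmZmaqrvMy7qZh4mpiIh3Zmd3dneHeIiHZmZmd3iIiZmZmrvMzd7tzLqpmrl3dmZmd2ZmZ4dniIh3d3iIiIiJmZmrzd3d3u3cu7uZqnZnd3d3ZmZ4h2d4iHd4iIiIiJmZmrvM3d3e7cu7zKmZh2eZmIdmZ3iIdnd3d3eIiIiImZmqu7vMzN7ty7vMuZmHeJqZ"/>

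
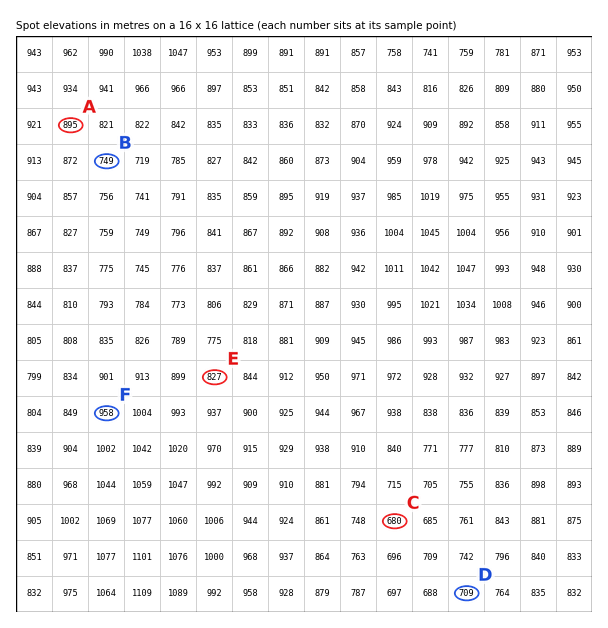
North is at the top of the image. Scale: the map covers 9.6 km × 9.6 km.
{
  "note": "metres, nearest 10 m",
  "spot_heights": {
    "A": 890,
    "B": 750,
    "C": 680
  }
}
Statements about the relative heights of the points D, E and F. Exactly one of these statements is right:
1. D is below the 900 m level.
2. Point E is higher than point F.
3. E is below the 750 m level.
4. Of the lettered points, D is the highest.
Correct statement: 1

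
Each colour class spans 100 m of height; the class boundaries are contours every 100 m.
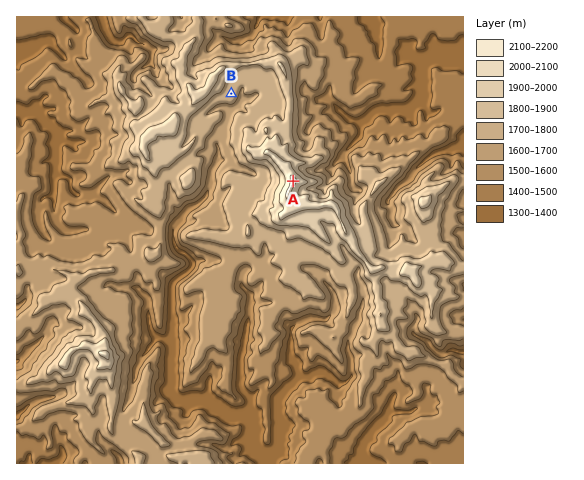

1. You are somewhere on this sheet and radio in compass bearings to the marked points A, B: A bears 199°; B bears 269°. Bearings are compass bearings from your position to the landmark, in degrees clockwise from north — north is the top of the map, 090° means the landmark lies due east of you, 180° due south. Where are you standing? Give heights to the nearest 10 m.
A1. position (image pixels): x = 324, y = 92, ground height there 1510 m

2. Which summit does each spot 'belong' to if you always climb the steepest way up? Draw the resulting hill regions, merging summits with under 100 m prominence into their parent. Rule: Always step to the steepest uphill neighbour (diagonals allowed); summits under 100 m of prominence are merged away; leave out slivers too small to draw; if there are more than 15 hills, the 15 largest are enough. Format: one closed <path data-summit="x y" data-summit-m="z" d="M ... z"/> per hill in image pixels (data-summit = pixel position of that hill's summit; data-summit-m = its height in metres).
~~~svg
<path data-summit="293 181" data-summit-m="2125" d="M463 16l-254 0 3 12 8 8 10 4 11 0 1 5 7 7 4 22-2 7-9 8 0 12-6 7-7 4-8-5-10 5 10 17-1 9-3 5 1 16-10-5-8 0-19 11-11 13-1 8 3 11 0 7-19-10-9-9-8 0-16-10-12 2-18 17-14 0-5-5-1-9-14-8 0-32 1-3 11 5 22-1 22-25 26 2 3-3 12-12 0-5-4-4 12-13-6-13-5-5 0-14 4 0 4-4 6-11 18-12 0-5-166 0 0 221 17 3 11-7-6-14 1-16 6-7 8-3 3 26 6 8 5 3 46 0 7 2 7 6 10 37 0 12 11 12 2 28 7 9 14 5 0 51 7 7 4 1 24-1 21 14 22 2 3 3 1 28-11 7-7 6 1 4 228-1 0-143-9-5-15-3-17 0-6 5-8-16-5-5-7-2-11-13 8-15-5-16 5-22-4-11 2-8-5-7 2-5 21-19 6-9 16-14 32-11z"/><path data-summit="105 354" data-summit-m="2030" d="M53 194l-8 3-6 7-1 16 6 14-11 7-17-2 0 224 37 1 7-4 4-5 9-3 7 3 5 8 10-16 8-4 16 13 1 8 115 0 0-4 7-6 11-7-1-28-3-3-22-2-21-14-24 1-4-1-7-7 0-51-14-5-7-9-2-28-11-12 0-12-10-37-7-6-7-2-46 0-5-3-6-8z"/><path data-summit="168 127" data-summit-m="1970" d="M208 16l-26 0 0 6-18 12-6 11-7 5-1 13 5 5 6 13-12 13 4 4 0 5-12 12-3 3-26-2-22 25-22 1-11-4-1 34 14 8 1 9 5 5 14 0 18-17 12-2 16 10 8 0 9 9 19 10-3-22 3-8 9-9 19-11 8 0 10 5-1-16 3-5 1-9-10-17 10-5 8 5 11-8 2-3 0-12 9-8 2-13-4-16-7-7-1-5-11 0-10-4-8-8z"/><path data-summit="411 271" data-summit-m="1974" d="M395 224l-2 15-4 6 5 21-8 15 1 3 10 10 7 2 5 5 8 16 6-5 17 0 15 3 8 4 1-85-32 1-11 6-5 0-11-13z"/><path data-summit="424 202" data-summit-m="1950" d="M463 144l-26 8-10 6-13 13-4 7-16 14-7 10 5 7 0 12 4 4 9 3 11 13 5 0 11-6 32-3z"/>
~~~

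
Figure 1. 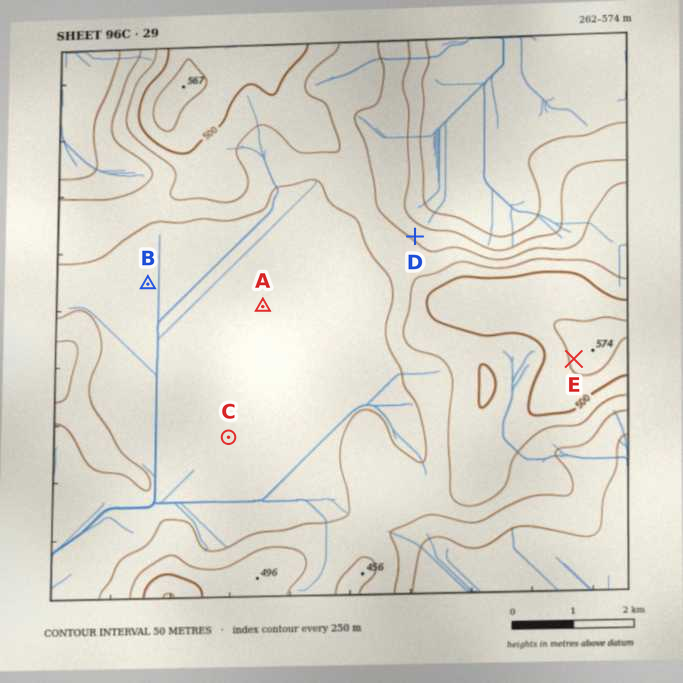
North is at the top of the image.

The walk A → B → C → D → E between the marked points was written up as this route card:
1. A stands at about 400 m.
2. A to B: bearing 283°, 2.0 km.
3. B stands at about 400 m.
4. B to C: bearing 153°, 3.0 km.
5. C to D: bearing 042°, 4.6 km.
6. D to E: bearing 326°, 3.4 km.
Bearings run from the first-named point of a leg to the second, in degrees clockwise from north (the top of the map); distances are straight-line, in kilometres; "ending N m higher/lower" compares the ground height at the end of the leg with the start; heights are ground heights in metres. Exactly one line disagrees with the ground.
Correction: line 6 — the bearing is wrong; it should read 130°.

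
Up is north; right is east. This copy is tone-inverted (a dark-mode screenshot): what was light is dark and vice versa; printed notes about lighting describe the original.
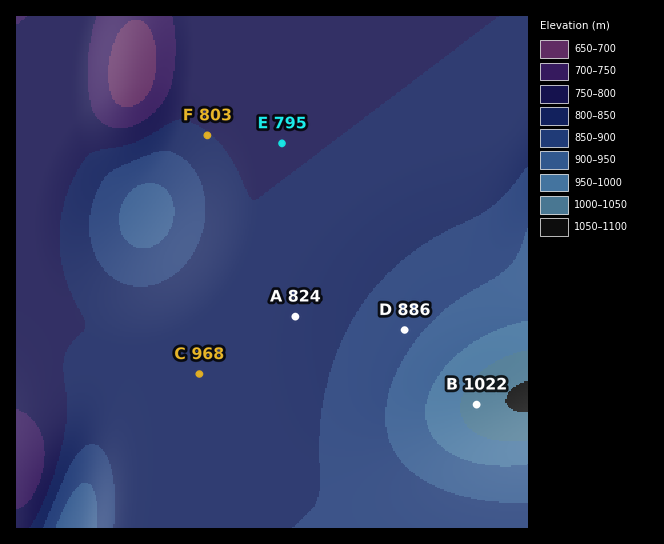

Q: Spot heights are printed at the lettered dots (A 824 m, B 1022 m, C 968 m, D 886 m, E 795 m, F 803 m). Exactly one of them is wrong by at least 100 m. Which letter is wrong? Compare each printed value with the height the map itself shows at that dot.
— C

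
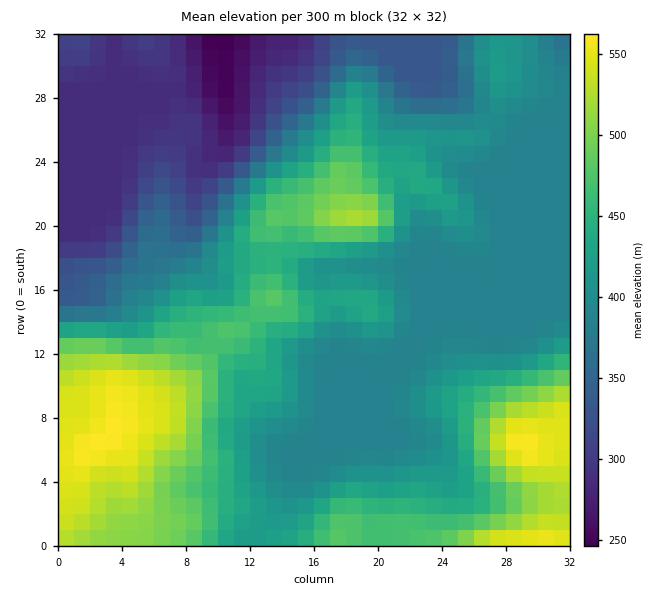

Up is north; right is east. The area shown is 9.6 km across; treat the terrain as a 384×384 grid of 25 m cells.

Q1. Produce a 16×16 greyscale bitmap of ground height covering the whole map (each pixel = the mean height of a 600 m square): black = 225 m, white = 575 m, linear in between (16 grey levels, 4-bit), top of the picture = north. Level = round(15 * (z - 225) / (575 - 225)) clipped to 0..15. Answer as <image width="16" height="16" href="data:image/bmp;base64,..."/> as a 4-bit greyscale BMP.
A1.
<image width="16" height="16" href="data:image/bmp;base64,Qk32AAAAAAAAAHYAAAAoAAAAEAAAABAAAAABAAQAAAAAAIAAAAATCwAAEwsAABAAAAAAAAAAAAAAABEREQAiIiIAMzMzAERERABVVVUAZmZmAHd3dwCIiIgAmZmZAKqqqgC7u7sAzMzMAN3d3QDu7u4A////ANzMuYmrqrze7dupiJmZms3u3Ll3eIib3u7tuYd3d5zu7u25mHd4m83d3LqYd3eImqqqqqh4d3d4ZnmaupmHd3dFZ4mpiHd3dzNWaaqqh3d3M0VHq8yoh3czNDWKu5l3dzMzMleqiId3MzMiNYl3d3czMyE0Z1VYhzMzESNFVWiH"/>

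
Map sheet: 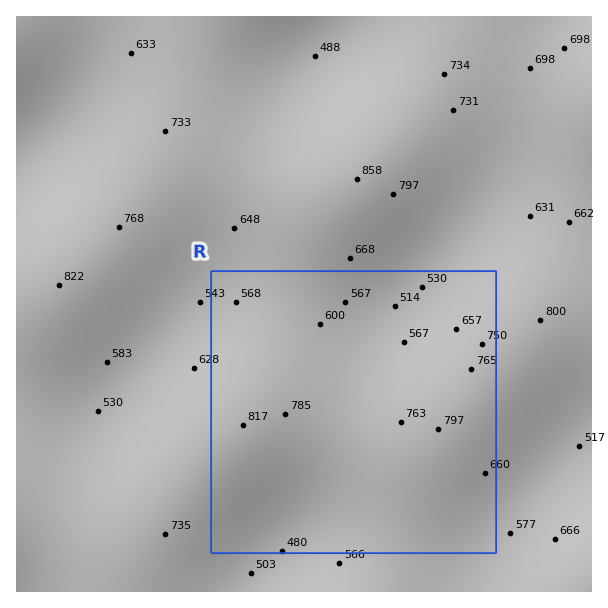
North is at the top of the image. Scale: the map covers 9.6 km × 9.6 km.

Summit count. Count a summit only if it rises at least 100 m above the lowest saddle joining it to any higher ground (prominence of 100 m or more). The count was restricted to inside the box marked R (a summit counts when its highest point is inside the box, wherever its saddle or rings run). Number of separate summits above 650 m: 1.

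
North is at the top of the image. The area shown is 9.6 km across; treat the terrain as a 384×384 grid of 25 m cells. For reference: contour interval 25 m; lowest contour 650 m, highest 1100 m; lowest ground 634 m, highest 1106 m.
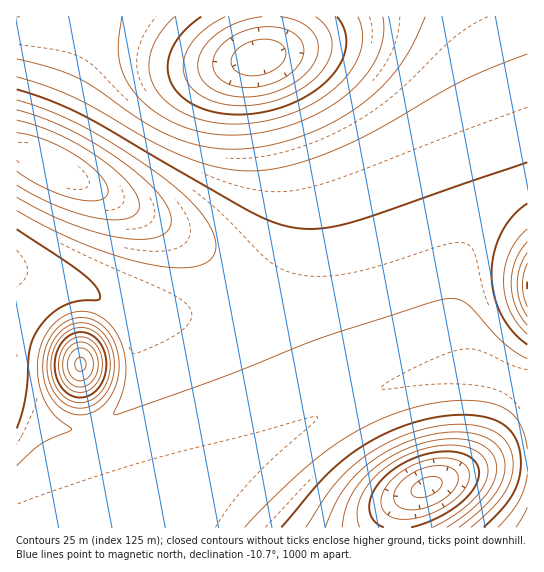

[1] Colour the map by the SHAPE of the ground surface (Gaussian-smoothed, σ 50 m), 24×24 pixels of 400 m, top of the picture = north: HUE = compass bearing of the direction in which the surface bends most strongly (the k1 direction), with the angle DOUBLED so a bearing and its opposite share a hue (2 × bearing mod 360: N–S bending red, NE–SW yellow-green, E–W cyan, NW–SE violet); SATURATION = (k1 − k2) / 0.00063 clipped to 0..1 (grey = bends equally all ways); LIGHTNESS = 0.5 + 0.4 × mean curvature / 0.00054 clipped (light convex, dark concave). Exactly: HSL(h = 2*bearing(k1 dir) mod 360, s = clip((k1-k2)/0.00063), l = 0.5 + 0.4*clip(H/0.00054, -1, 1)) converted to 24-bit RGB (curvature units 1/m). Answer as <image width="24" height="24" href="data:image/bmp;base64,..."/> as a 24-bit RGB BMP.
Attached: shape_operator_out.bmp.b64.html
<image width="24" height="24" href="data:image/bmp;base64,Qk32BgAAAAAAADYAAAAoAAAAGAAAABgAAAABABgAAAAAAMAGAAATCwAAEwsAAAAAAAAAAAAAgH+AgH9/gH9/gH9/gX9/gn5/hH5/hn2AiHuBi3qDjXmEjnqCjnt7kI93eplnUZ9PO59SM5hiPJF8U3aOhmGbsGOkt2WbtF6Vgn6AgH9/gH9/gH9/gX9/gX+Agn6AhH2Bhn2CiHuEi3qFj3qEk3h+mXt0n4pom6BUbpQ9QIEoKG0eL2glVXE6inpLo15Rrkxui3t9gX9/gH9/gH9/gH+AgX+AgX+Agn6BhH6Chn2EiHyGjHuHk3iGnHSAp2x0rGJgompShn1HT240L2QgL2scTIAld447hmlVoHdyhIB+gH9/gH+AgH+AgH+AgX+AgX+Bgn6Cg36DhX2FiHyHjXqJl3eMpXGQtGmVumCZsVqbjl6SU3p/PINaMI5BNpM9S4hivYpojXhymHVAcpdCd4N4gH+AgH+AgX+AgX+Bgn+Cgn6DhH6Eh32HjXqMmHeUp3Git2q2t2TCoF/EdVq8U260Sp+wRKydPKub0qtetQFK52cAX+IABKhTeYKCgH+AgH+AgH+AgX+BgX+BgX+Cgn6DhH2FiXyKkHiTmXSfnW+tl2q4hme+a2S9YXi3WZK0Rq643FQo1QDH+rOWtPmTAMbAOHOWgH+AgH+AgH+AgH+AgH+AgH+AgH+BgX+Bgn6DhH2Gh3uLiXmSiXaahHOhe3GlcHSlbIalX5+sFVPFOAn78efa6/HaADv/ESScgH9/gH9/gH9/gH9/gH9/gH9/gH9/gH+AgH+AgH+BgH6CgX6Fgn2HgXuKfnuNe4GPdZeaZq+rHJu5AK3m3PbQ+N7TrADsTx2bgH9+gH99gYB9gYB9gIB9gIB+f4B+f4B/f4B/f4CAf3+Af3+BgH+BgH+Cf4ODfI2Ab6aAWsiYX5mLAKVwd/8q/4UyqQBviluMgn96goB5goF6gYJ6gIJ7foF8fYF9foF/foCAf4CAf4CAf3+Af3+AgIB/gIV+f5d1brxjQt9YfYN9TJJbXbAGtGIClj9LhH10hIBzhIN0goR2foR4e4R6e4N9fIN/fYKBfoGBf4CAf3+Af3+Af3+AgIF/hYh8kaBxnctZgOgrgnx5hHl0hXlvh3lrh3xriIFsh4hugIhyeYh1d4h5eYeAeoaDfISEfYGDfn+Bfn+Af3+Af3+AgH+AgYF/iIh8op9wzsFW6ccjhnJsiXFninNji3lji4Nmh4treo1vco92dJCCdo6Jd4qLeYSIe3+FfH2Cfn2Bf36Af3+AgH+AgH9/gYB/h4N8nYlyxoVb5k4yjGhejW1cjXhfjohmf5BtcZZ2cZuIcZuUc5aYdImSd4CMeXuHfHqEf3yCgH2BgH6AgH+AgH+AgH9/gIB/hIB9k3x3smdp1U19jmdcjXlmiY9wdJl9c6WUcaulcKWpcJSicoOYc3eQenWKf3eGgXqDgXyCgX2BgH6AgH+AgH+AgH+AgH9/gn9/iXt9m3OCtmSei312e5iOeKukdLi2crS7cKOzcIyncHicd3CTf3COg3OLhHaIg3mFgnyDgX6CgX+BgH+AgH+AgH+AgH+AgH9/g36AinuFl3SWe6ateLm/dr3FdbLAc5yycoKjdG+Yfm2Tgm2Sg2+Rg3KRhHWPhXiNhXqKhHyHg36Egn6CgX+BgH+AgH+AgH+AgH+Agn6ChXyGeL3HeLvEeKu3eZGjeHeThHGNhG+Kf2+MeG6Sd26Ye2+cgXGdh3Obi3aWi3iQinuLhn2Gg36DgX+BgH+AgH+AgH+AgH+AgH+BebW2faChfIGPi3F2iWlthWxtgHV2c4GIbYGUanidamqje2umi22mlm+jmnKdlXaTjnmKiHyEhH6BgX+AgH+AgH+AgH+AgH+Af5F4jXptj2pgj2ZcjHBhiYJod4prZ49vY5OBY5GUZnmUcWeYjWifommjo2yYnXCOlXWHjnmCh3yAg36AgX9/gH9/gH9/gH+Aj3VgkGlakGdakG5ekH1kkZBlgZRhbZRZW49TUoZVWHxfY3ZmfmZukGRxnGRynml0mW92knV4i3p7hn19gn5+gX9/gH9/gH9/jW5ejGxhjHBmjndqkYBrlYtomJVhjZVXeoxNZoBGWnZCXHJEbHZLgn1SkH1YmX1gmX1plH5xjX93h397g399gYB/gIB/gIB/iHRrh3Vvh3hzinp1j3tzlXtvmnpnmXhfj3lZgXpTa3VMW3JFWndDZYJHeI5Pi5ZZlZhjlJFujYp1iIV6hIJ9gYF+gIB/gIB/g3p3g3t6hHx7h3t7jHl6k3R5mm94nml3nGR4kGV5f2h3ZHhxWX9lVIlaWJJVaJdbd5dkgZNuhI11hIh6g4R9gYJ+gIB/gIB/"/>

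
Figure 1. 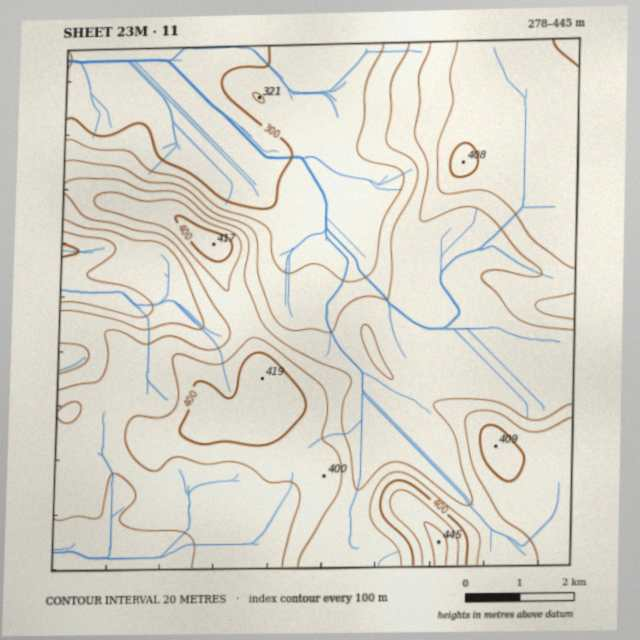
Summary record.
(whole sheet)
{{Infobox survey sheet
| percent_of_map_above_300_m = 92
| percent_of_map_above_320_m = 79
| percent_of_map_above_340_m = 71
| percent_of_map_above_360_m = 48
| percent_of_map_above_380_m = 26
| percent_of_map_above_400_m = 6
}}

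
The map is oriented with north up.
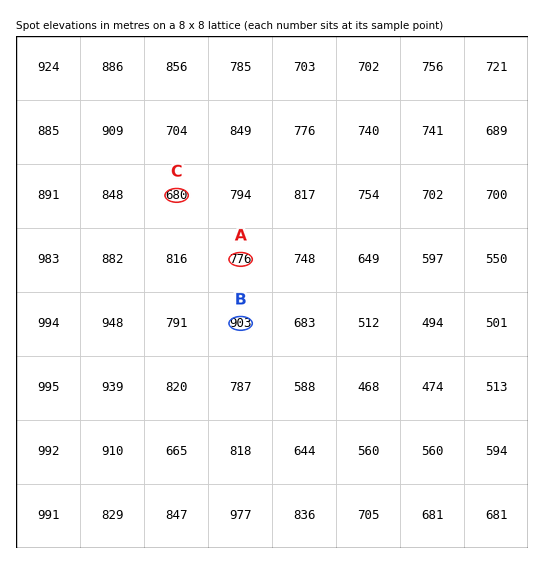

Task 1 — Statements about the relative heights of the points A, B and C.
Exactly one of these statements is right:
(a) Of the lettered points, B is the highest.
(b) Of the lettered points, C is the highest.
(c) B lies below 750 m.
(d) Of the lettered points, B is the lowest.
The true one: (a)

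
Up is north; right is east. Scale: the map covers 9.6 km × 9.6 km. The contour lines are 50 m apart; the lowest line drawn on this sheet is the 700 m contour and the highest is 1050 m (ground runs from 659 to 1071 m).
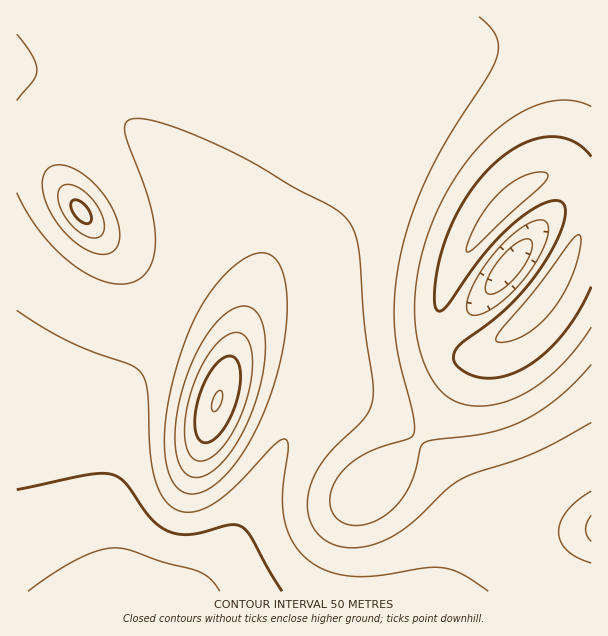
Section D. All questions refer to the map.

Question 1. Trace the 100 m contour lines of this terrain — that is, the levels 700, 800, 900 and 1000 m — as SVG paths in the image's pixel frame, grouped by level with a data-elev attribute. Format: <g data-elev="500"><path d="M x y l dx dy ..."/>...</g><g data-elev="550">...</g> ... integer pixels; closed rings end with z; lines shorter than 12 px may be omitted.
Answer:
<g data-elev="700"><path d="M28 591l26-18 24-14 21-9 17-2 13 2 33 12 36 9 12 8 10 12"/></g><g data-elev="800"><path d="M17 310l24 16 24 13 27 12 37 13 12 9 4 8 3 11 2 55 4 27 8 21 5 8 7 6 9 3 9 0 11-3 10-5 24-19 38-41 6-4 4-1 2 2 1 6-5 45 1 27 4 12 5 12 7 9 10 9 20 11 26 5 24-2 46-7 18 0 18 6 26 17"/></g><g data-elev="900"><path d="M591 515l-4 7-1 8 1 6 4 5"/><path d="M193 477l8 0 8-3 9-7 9-10 16-25 13-31 8-33 1-29-5-21-5-7-6-4-7-1-9 3-9 6-9 9-17 25-13 32-8 35-2 30 2 12 4 10 6 6z"/><path d="M491 294l-5-2 0-7 3-10 7-11 8-10 11-10 9-5 6 0 2 4 0 6-10 20-16 18-9 6z"/><path d="M97 254l8 0 6-1 5-4 3-6 1-7-1-9-7-20-14-19-17-15-16-8-8 0-6 1-6 7-3 10 2 14 6 15 10 15 12 13 12 9z"/><path d="M479 17l11 10 6 9 2 11-1 10-8 17-39 61-23 42-18 47-12 48-3 33 1 30 5 27 13 52 2 12-1 8-6 5-27 8-15 6-12 8-9 7-8 11-6 12-1 12 3 10 8 8 12 4 13-1 14-5 15-12 11-15 8-18 7-27 3-4 10-3 54-7 16-5 17-6 18-10 18-13 18-16 16-19"/></g><g data-elev="1000"><path d="M205 443l8-3 8-8 9-13 6-15 4-17 0-15-2-10-5-5-5-1-4 2-9 8-9 14-6 15-5 18 0 15 3 10 3 4z"/><path d="M82 222l5 2 3-2 2-3-2-6-7-10-5-3-4 0-3 4 1 6 5 8z"/><path d="M591 157l-9-10-10-6-12-4-12 0-14 2-13 6-14 8-13 11-13 13-11 15-11 17-9 19-7 20-5 19-3 20 0 16 1 5 2 3 6-2 35-49 24-27 28-23 12-6 11-3 6 0 3 2 2 4 0 8-5 19-13 24-17 24-18 21-18 16-36 28-4 9 1 7 6 6 7 5 17 4 19-2 20-8 19-13 18-19 17-23 13-26"/></g>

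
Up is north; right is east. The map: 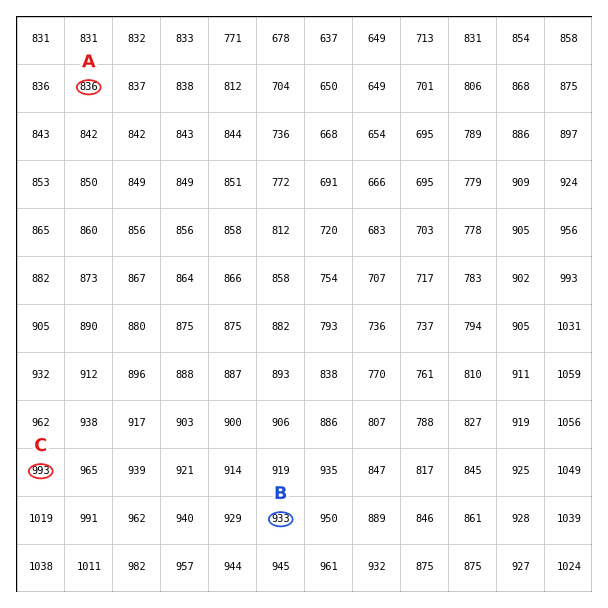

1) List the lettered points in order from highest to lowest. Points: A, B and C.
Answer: C B A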